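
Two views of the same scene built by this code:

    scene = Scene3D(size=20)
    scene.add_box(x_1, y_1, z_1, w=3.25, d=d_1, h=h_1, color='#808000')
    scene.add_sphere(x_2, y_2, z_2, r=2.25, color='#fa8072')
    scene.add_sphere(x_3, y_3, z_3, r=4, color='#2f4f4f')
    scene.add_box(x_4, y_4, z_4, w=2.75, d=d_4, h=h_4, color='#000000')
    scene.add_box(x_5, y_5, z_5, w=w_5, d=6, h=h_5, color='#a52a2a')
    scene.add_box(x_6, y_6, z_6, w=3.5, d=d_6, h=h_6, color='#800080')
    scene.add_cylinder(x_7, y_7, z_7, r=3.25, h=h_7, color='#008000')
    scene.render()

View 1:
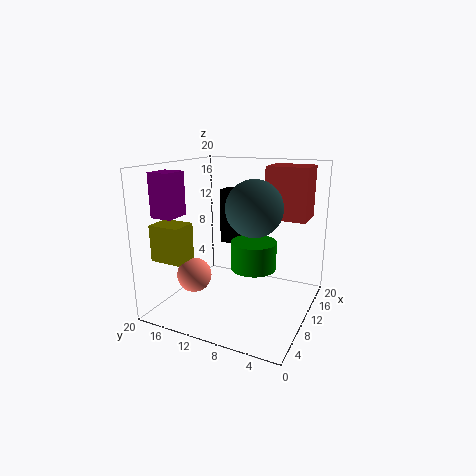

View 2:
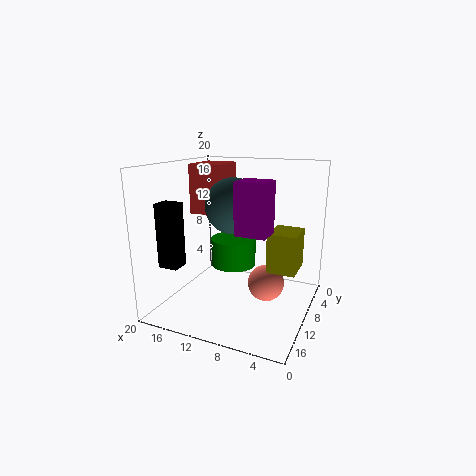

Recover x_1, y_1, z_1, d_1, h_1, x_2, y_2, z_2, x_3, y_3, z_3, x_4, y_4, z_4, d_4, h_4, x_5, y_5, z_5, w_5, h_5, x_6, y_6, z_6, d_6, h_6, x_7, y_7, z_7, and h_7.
x_1 = 0.25; y_1 = 13; z_1 = 9; d_1 = 4; h_1 = 4.5; x_2 = 4.5; y_2 = 13.75; z_2 = 6; x_3 = 11.5; y_3 = 8.25; z_3 = 14; x_4 = 16.25; y_4 = 13.75; z_4 = 6.5; d_4 = 2.5; h_4 = 8.75; x_5 = 14; y_5 = 1.75; z_5 = 12; w_5 = 5; h_5 = 7.5; x_6 = 3; y_6 = 16; z_6 = 13.5; d_6 = 3; h_6 = 5.75; x_7 = 11.5; y_7 = 8.25; z_7 = 5.25; h_7 = 4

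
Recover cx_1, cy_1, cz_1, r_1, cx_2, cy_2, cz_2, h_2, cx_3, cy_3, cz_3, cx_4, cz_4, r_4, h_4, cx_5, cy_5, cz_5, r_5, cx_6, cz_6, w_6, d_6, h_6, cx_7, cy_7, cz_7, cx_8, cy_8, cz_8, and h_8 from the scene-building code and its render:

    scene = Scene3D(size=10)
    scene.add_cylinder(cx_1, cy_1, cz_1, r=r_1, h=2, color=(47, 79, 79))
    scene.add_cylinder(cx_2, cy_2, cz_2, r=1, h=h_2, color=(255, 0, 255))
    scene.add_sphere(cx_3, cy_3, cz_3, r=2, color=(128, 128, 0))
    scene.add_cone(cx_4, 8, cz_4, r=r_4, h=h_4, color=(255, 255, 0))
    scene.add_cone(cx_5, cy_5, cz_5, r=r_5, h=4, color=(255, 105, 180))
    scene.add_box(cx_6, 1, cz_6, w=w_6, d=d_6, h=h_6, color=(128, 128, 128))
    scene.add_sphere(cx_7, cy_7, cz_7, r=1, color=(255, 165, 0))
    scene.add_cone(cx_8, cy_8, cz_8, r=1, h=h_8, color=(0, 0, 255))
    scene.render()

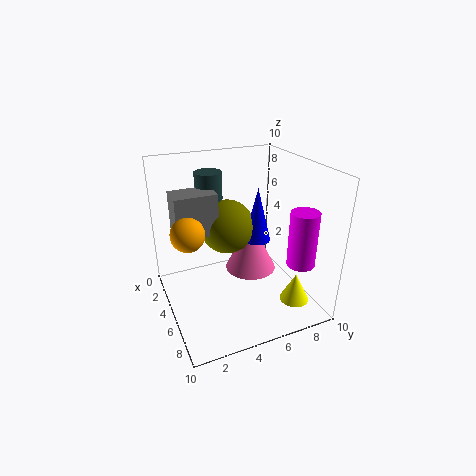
cx_1 = 2, cy_1 = 4, cz_1 = 7, r_1 = 1, cx_2 = 7, cy_2 = 9, cz_2 = 3, h_2 = 4, cx_3 = 3, cy_3 = 5, cz_3 = 5, cx_4 = 8, cz_4 = 1, r_4 = 1, h_4 = 2, cx_5 = 3, cy_5 = 7, cz_5 = 1, r_5 = 2, cx_6 = 2, cz_6 = 5, w_6 = 2, d_6 = 3, h_6 = 3, cx_7 = 7, cy_7 = 1, cz_7 = 7, cx_8 = 4, cy_8 = 7, cz_8 = 4, h_8 = 4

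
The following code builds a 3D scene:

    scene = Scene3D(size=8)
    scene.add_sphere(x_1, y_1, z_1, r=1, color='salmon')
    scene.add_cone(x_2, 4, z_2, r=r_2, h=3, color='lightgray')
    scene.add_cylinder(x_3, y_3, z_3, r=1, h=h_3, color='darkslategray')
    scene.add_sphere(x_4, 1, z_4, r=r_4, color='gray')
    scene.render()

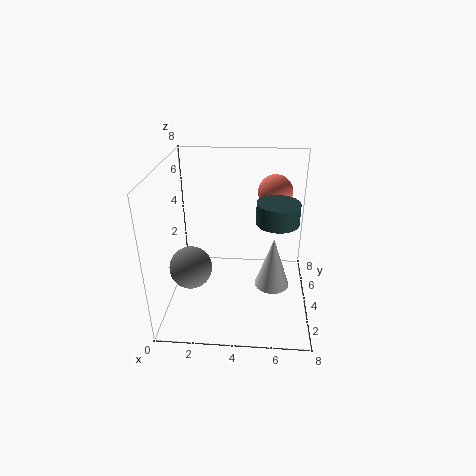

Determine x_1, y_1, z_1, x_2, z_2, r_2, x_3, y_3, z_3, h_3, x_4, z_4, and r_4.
x_1 = 6
y_1 = 6
z_1 = 6
x_2 = 6
z_2 = 1
r_2 = 1
x_3 = 6
y_3 = 2
z_3 = 6
h_3 = 1
x_4 = 2
z_4 = 4
r_4 = 1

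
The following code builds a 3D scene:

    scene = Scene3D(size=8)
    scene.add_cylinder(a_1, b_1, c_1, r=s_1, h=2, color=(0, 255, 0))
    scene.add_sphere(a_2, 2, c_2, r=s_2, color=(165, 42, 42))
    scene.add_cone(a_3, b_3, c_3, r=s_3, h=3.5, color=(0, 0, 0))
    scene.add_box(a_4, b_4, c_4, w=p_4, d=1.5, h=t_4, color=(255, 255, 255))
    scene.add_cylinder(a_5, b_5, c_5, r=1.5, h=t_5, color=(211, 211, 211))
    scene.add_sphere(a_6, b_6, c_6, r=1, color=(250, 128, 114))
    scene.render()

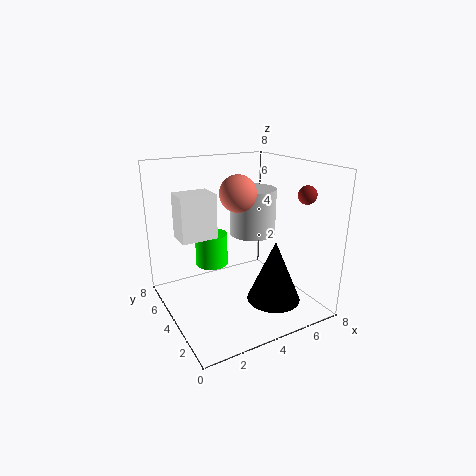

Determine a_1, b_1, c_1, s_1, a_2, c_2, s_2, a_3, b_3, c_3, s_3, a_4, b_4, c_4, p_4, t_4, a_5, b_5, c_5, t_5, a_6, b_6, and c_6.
a_1 = 3.5; b_1 = 6.5; c_1 = 1.5; s_1 = 1; a_2 = 7; c_2 = 6.5; s_2 = 0.5; a_3 = 5.5; b_3 = 2.5; c_3 = 0.5; s_3 = 1.5; a_4 = 1; b_4 = 4.5; c_4 = 4; p_4 = 2; t_4 = 2.5; a_5 = 6.5; b_5 = 6.5; c_5 = 3; t_5 = 3; a_6 = 4; b_6 = 4; c_6 = 6.5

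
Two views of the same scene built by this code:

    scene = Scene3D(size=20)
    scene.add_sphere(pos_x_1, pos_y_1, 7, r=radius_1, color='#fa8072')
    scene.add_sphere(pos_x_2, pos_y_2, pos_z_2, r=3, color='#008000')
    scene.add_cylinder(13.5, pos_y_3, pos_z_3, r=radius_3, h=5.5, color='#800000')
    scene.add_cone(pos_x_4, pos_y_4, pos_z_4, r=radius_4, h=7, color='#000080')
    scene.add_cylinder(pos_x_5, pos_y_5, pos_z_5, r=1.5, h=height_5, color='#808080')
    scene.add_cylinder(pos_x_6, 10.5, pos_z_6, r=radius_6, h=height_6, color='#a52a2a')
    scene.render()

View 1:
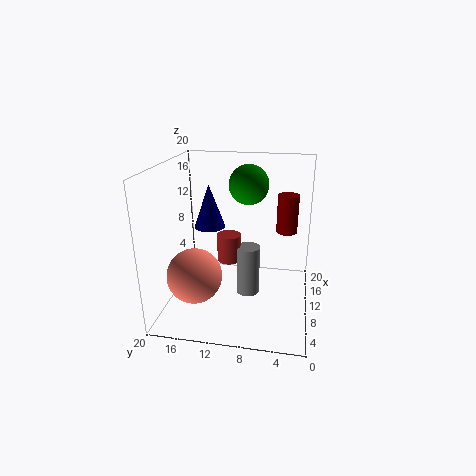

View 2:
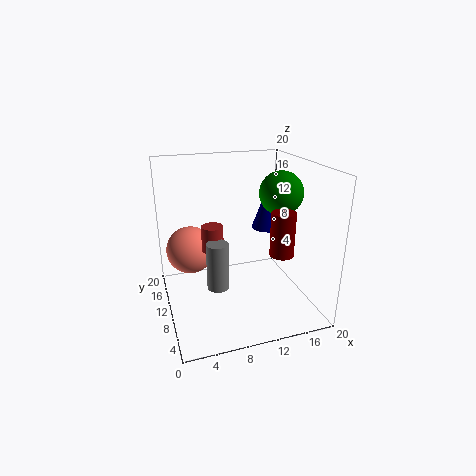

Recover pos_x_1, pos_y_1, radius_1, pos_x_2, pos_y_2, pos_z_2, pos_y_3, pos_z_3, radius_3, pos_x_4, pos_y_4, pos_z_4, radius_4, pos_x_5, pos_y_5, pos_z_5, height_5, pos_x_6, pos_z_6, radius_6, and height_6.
pos_x_1 = 4, pos_y_1 = 14.5, radius_1 = 3.5, pos_x_2 = 16, pos_y_2 = 9.5, pos_z_2 = 16, pos_y_3 = 3.5, pos_z_3 = 10, radius_3 = 1.5, pos_x_4 = 17, pos_y_4 = 16, pos_z_4 = 8.5, radius_4 = 2.5, pos_x_5 = 6.5, pos_y_5 = 8, pos_z_5 = 4, height_5 = 6.5, pos_x_6 = 6.5, pos_z_6 = 8.5, radius_6 = 1.5, height_6 = 3.5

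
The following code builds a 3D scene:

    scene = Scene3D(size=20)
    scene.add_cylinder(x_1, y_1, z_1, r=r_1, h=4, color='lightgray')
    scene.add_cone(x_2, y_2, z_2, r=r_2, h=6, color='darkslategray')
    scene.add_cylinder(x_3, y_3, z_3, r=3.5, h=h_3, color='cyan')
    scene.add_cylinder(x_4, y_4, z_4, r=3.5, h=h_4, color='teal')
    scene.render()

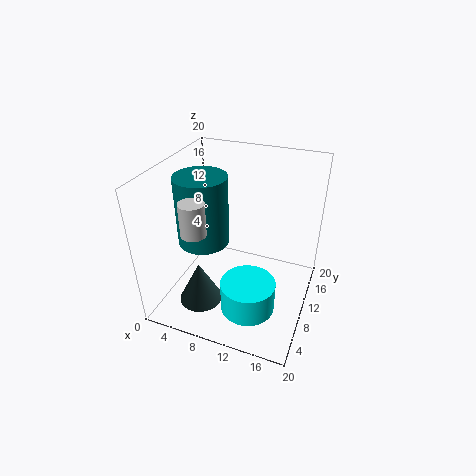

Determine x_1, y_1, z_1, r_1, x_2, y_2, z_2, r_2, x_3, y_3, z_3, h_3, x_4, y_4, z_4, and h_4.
x_1 = 7.5
y_1 = 2.5
z_1 = 14.5
r_1 = 1.5
x_2 = 6
y_2 = 5.5
z_2 = 1.5
r_2 = 3
x_3 = 13.5
y_3 = 4.5
z_3 = 3.5
h_3 = 4
x_4 = 5.5
y_4 = 8.5
z_4 = 9.5
h_4 = 9.5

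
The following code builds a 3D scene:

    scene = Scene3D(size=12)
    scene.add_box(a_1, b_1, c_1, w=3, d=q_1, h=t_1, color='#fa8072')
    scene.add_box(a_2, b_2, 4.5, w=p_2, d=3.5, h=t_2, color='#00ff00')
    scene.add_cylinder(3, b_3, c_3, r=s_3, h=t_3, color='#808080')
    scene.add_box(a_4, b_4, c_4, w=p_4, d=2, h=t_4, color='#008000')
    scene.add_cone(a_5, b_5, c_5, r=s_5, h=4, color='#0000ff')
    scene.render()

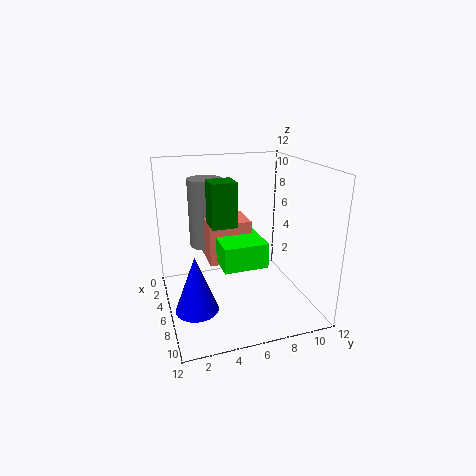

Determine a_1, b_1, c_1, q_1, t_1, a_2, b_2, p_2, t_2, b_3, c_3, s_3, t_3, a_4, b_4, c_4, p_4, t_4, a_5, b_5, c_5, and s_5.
a_1 = 3.5
b_1 = 3.5
c_1 = 4
q_1 = 3.5
t_1 = 3.5
a_2 = 5
b_2 = 4
p_2 = 4
t_2 = 2
b_3 = 4
c_3 = 4.5
s_3 = 1.5
t_3 = 6
a_4 = 5.5
b_4 = 3.5
c_4 = 7.5
p_4 = 2
t_4 = 3.5
a_5 = 10.5
b_5 = 1.5
c_5 = 3
s_5 = 1.5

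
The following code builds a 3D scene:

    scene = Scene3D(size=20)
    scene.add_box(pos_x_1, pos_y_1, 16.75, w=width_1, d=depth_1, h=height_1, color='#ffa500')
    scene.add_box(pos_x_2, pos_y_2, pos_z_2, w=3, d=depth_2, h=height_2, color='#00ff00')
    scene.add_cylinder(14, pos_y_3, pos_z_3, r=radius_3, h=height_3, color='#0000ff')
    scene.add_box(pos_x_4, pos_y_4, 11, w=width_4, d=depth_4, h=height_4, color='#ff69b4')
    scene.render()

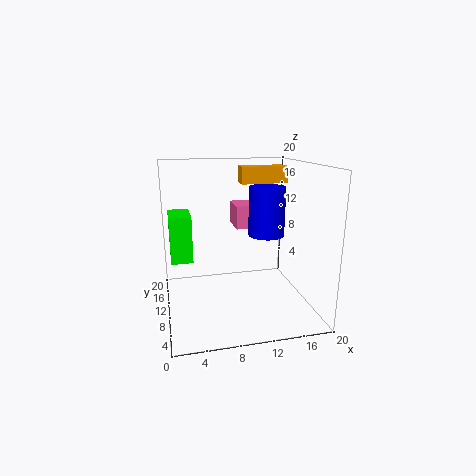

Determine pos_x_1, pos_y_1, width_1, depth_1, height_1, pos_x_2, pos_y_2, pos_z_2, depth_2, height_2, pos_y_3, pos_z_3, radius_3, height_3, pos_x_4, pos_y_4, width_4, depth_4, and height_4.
pos_x_1 = 11.5; pos_y_1 = 13.75; width_1 = 7; depth_1 = 2.5; height_1 = 2.5; pos_x_2 = 0.75; pos_y_2 = 10.25; pos_z_2 = 6.75; depth_2 = 5.25; height_2 = 6.5; pos_y_3 = 9.75; pos_z_3 = 10.25; radius_3 = 2.5; height_3 = 6.75; pos_x_4 = 10; pos_y_4 = 10.75; width_4 = 6.25; depth_4 = 4.25; height_4 = 3.25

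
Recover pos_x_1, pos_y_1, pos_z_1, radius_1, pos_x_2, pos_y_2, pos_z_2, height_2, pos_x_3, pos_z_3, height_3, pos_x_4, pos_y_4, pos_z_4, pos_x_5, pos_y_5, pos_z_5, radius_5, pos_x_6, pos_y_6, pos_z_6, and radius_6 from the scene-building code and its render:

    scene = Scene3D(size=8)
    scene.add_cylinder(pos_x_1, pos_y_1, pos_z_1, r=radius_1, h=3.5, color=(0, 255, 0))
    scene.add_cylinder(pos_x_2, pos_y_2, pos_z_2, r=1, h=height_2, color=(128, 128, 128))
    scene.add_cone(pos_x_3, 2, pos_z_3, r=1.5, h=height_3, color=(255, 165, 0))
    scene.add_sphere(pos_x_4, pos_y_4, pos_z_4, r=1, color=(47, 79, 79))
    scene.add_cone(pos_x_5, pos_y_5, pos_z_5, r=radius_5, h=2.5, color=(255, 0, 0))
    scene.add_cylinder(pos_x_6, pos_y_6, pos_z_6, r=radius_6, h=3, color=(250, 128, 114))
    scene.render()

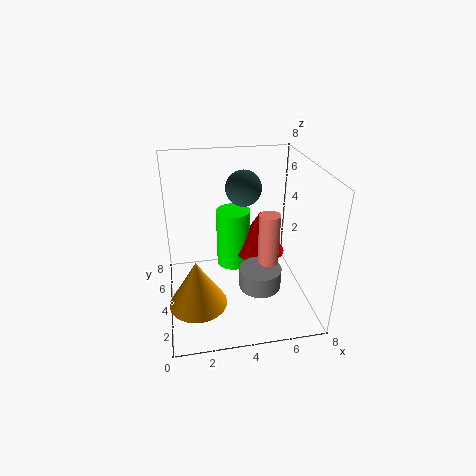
pos_x_1 = 4
pos_y_1 = 5.5
pos_z_1 = 1.5
radius_1 = 1
pos_x_2 = 4.5
pos_y_2 = 1
pos_z_2 = 3
height_2 = 1
pos_x_3 = 1.5
pos_z_3 = 1.5
height_3 = 2.5
pos_x_4 = 4.5
pos_y_4 = 5
pos_z_4 = 6.5
pos_x_5 = 5.5
pos_y_5 = 5
pos_z_5 = 2.5
radius_5 = 1.5
pos_x_6 = 5
pos_y_6 = 1.5
pos_z_6 = 3.5
radius_6 = 0.5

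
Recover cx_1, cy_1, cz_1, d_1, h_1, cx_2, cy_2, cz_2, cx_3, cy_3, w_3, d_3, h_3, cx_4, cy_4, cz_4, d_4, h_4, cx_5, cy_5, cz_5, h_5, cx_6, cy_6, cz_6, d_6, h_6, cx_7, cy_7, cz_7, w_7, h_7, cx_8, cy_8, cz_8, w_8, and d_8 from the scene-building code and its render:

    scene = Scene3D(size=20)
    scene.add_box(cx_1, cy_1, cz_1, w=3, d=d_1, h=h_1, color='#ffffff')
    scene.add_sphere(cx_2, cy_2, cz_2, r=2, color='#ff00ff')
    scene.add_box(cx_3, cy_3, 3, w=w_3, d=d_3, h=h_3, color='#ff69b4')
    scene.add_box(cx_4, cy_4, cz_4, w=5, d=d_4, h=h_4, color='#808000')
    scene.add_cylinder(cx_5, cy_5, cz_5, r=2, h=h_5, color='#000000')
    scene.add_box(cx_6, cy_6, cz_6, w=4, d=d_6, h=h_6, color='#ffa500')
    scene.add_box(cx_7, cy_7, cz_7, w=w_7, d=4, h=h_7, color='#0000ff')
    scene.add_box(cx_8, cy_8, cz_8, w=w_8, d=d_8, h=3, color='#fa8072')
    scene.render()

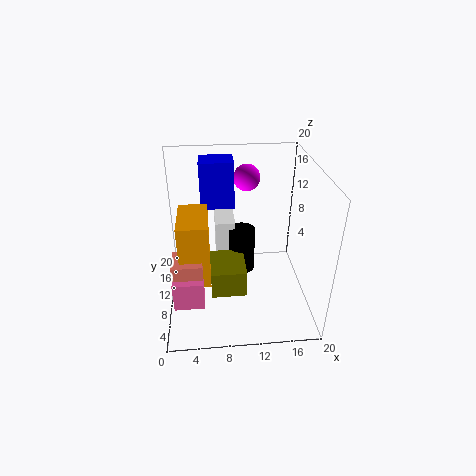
cx_1 = 7; cy_1 = 14; cz_1 = 1; d_1 = 6; h_1 = 9; cx_2 = 12; cy_2 = 17; cz_2 = 16; cx_3 = 1; cy_3 = 4; w_3 = 4; d_3 = 3; h_3 = 4; cx_4 = 6; cy_4 = 7; cz_4 = 2; d_4 = 6; h_4 = 4; cx_5 = 11; cy_5 = 14; cz_5 = 2; h_5 = 7; cx_6 = 2; cy_6 = 6; cz_6 = 5; d_6 = 7; h_6 = 9; cx_7 = 5; cy_7 = 15; cz_7 = 12; w_7 = 5; h_7 = 7; cx_8 = 1; cy_8 = 5; cz_8 = 6; w_8 = 4; d_8 = 4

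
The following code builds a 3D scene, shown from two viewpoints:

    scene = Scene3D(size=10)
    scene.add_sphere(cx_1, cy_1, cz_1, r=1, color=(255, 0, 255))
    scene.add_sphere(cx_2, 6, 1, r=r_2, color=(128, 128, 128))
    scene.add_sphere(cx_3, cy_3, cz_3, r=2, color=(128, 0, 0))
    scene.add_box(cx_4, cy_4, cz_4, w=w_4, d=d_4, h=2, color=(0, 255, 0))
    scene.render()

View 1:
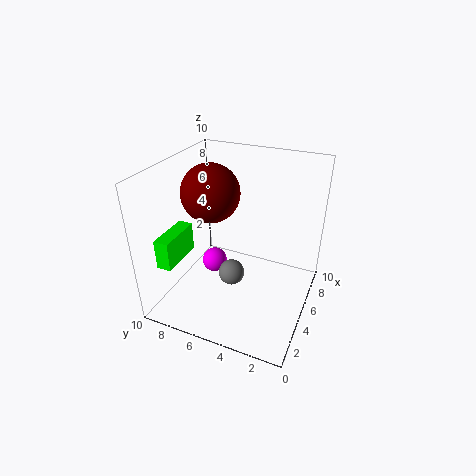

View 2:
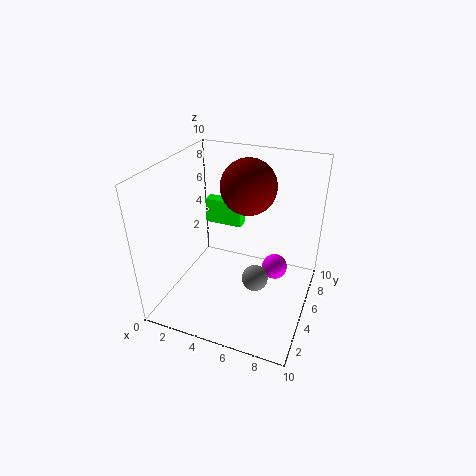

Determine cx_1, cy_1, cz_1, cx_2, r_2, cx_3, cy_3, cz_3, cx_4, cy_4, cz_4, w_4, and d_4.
cx_1 = 7; cy_1 = 8; cz_1 = 1; cx_2 = 6; r_2 = 1; cx_3 = 5; cy_3 = 7; cz_3 = 8; cx_4 = 1; cy_4 = 8; cz_4 = 4; w_4 = 3; d_4 = 1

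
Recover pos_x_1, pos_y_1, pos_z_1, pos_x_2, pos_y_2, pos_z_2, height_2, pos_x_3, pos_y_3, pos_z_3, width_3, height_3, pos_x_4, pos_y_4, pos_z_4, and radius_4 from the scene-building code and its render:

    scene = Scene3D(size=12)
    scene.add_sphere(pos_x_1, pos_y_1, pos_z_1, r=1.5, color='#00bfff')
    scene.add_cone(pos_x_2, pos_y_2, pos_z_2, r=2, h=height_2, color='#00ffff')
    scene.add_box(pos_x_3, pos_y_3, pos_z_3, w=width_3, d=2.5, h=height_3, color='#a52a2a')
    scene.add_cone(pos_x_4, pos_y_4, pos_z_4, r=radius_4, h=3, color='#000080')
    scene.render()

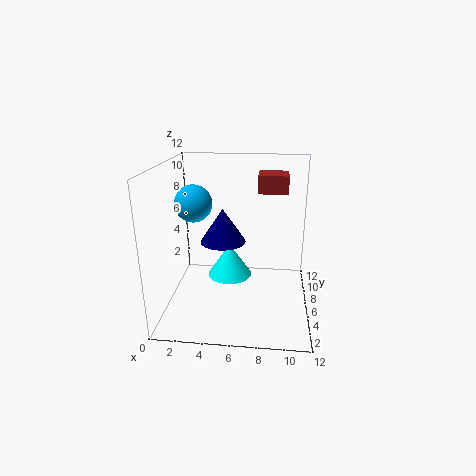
pos_x_1 = 2.5; pos_y_1 = 5.5; pos_z_1 = 9; pos_x_2 = 5; pos_y_2 = 8; pos_z_2 = 1.5; height_2 = 3; pos_x_3 = 7.5; pos_y_3 = 7; pos_z_3 = 9.5; width_3 = 2.5; height_3 = 1.5; pos_x_4 = 4.5; pos_y_4 = 7.5; pos_z_4 = 5; radius_4 = 2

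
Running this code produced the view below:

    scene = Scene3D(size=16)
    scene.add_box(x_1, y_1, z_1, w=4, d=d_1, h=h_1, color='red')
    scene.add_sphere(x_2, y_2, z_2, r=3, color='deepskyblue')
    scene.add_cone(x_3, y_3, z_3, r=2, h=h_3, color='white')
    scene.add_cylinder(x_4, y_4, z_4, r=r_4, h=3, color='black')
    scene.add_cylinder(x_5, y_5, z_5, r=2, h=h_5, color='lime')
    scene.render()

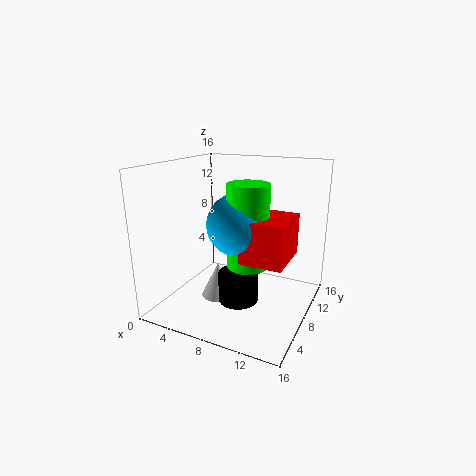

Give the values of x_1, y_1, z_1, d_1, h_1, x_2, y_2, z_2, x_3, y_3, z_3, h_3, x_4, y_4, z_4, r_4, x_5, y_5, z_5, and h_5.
x_1 = 11
y_1 = 2
z_1 = 8
d_1 = 5
h_1 = 4
x_2 = 10
y_2 = 4
z_2 = 11
x_3 = 6
y_3 = 7
z_3 = 1
h_3 = 4
x_4 = 10
y_4 = 4
z_4 = 3
r_4 = 2
x_5 = 11
y_5 = 4
z_5 = 7
h_5 = 8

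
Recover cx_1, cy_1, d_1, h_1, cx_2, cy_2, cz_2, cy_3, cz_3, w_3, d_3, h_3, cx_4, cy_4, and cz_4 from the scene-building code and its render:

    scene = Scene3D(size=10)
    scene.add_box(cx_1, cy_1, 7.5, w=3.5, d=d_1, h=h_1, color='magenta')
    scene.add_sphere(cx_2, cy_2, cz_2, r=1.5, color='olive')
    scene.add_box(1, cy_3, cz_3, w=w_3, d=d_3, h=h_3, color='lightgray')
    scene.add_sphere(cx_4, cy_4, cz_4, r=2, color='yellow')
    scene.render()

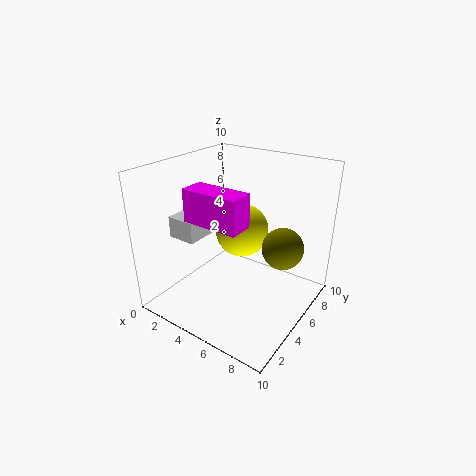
cx_1 = 4; cy_1 = 1; d_1 = 1.5; h_1 = 2; cx_2 = 7.5; cy_2 = 7; cz_2 = 4; cy_3 = 2.5; cz_3 = 5; w_3 = 2; d_3 = 3; h_3 = 1.5; cx_4 = 4; cy_4 = 7; cz_4 = 4.5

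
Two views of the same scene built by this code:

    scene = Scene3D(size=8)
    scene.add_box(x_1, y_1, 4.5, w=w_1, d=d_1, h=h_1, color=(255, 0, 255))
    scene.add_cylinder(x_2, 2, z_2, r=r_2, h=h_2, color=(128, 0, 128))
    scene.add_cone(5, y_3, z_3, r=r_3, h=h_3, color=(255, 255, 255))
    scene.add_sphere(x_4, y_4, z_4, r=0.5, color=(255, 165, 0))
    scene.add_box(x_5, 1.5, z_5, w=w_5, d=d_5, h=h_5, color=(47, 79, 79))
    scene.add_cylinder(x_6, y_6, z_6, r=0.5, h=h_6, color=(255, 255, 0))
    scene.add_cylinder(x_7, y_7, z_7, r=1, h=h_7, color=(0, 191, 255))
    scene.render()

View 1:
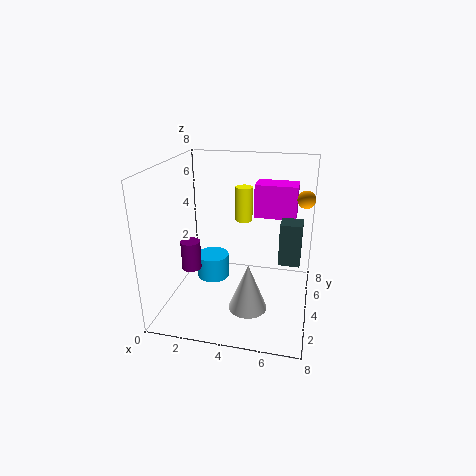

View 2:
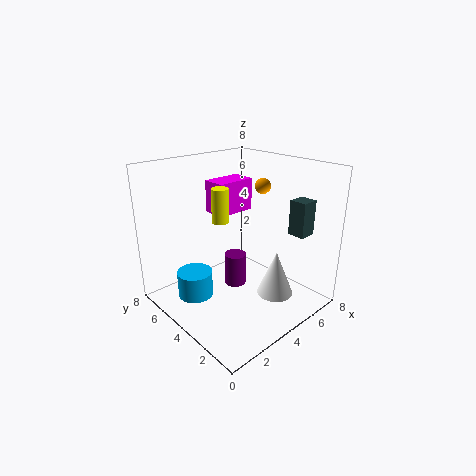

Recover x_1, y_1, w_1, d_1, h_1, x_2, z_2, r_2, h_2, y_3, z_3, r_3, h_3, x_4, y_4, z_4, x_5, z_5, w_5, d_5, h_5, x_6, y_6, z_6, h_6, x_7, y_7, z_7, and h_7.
x_1 = 4.5
y_1 = 6
w_1 = 2.5
d_1 = 1.5
h_1 = 2
x_2 = 2
z_2 = 3
r_2 = 0.5
h_2 = 1.5
y_3 = 2
z_3 = 1
r_3 = 1
h_3 = 2.5
x_4 = 7.5
y_4 = 5.5
z_4 = 6
x_5 = 6.5
z_5 = 4
w_5 = 1
d_5 = 1
h_5 = 2
x_6 = 4
y_6 = 5.5
z_6 = 4.5
h_6 = 2
x_7 = 2
y_7 = 5.5
z_7 = 0.5
h_7 = 1.5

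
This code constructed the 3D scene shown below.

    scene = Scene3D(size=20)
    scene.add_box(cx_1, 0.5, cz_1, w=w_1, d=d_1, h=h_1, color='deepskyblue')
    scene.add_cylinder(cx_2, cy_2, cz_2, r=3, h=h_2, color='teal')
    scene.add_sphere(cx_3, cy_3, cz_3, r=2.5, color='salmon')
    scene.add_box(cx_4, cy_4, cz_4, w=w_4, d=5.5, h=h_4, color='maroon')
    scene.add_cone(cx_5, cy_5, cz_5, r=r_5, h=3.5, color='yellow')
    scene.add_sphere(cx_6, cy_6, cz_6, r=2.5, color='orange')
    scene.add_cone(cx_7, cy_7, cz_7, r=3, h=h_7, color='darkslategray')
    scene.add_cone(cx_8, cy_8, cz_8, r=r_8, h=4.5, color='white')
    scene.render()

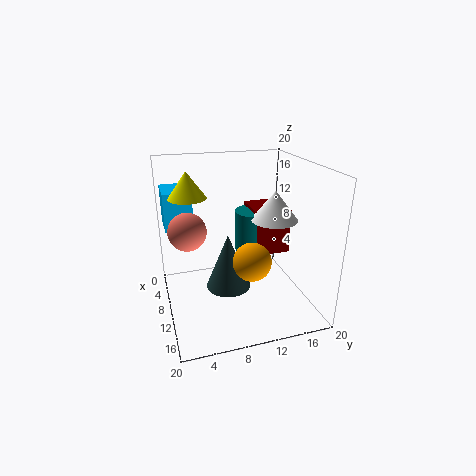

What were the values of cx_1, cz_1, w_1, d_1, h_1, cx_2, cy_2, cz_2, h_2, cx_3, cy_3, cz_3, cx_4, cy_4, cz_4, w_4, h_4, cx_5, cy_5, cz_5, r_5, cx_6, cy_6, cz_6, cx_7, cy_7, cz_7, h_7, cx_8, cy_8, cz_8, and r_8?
cx_1 = 1
cz_1 = 10.5
w_1 = 5.5
d_1 = 4
h_1 = 5.5
cx_2 = 4
cy_2 = 14.5
cz_2 = 5
h_2 = 6.5
cx_3 = 10.5
cy_3 = 3
cz_3 = 12
cx_4 = 0.5
cy_4 = 14
cz_4 = 5
w_4 = 6.5
h_4 = 7
cx_5 = 9
cy_5 = 3.5
cz_5 = 16
r_5 = 2.5
cx_6 = 14.5
cy_6 = 10.5
cz_6 = 8.5
cx_7 = 12
cy_7 = 8
cz_7 = 4
h_7 = 7.5
cx_8 = 7.5
cy_8 = 16.5
cz_8 = 11
r_8 = 3.5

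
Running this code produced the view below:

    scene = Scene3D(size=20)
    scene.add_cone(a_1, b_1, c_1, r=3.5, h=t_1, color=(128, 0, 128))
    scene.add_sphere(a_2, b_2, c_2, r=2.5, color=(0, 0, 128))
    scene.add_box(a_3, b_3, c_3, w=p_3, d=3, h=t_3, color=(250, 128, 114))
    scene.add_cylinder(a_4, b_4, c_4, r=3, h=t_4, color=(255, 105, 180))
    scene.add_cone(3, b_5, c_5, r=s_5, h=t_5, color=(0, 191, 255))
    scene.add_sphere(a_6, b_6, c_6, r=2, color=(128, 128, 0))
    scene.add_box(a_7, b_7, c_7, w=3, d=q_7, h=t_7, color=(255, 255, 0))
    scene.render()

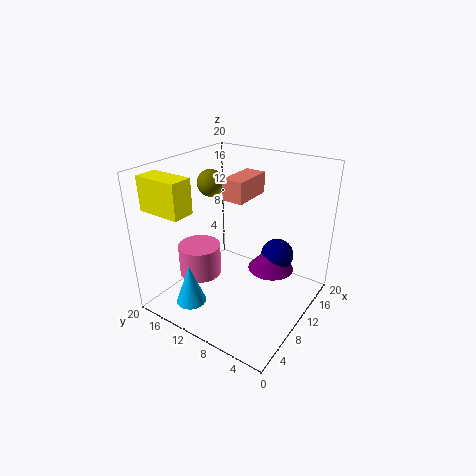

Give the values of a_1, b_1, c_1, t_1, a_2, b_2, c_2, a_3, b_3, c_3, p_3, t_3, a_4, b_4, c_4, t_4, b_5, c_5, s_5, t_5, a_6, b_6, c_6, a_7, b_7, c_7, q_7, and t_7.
a_1 = 15.5, b_1 = 7.5, c_1 = 3, t_1 = 4, a_2 = 16.5, b_2 = 7, c_2 = 5, a_3 = 10, b_3 = 9.5, c_3 = 15, p_3 = 6, t_3 = 3, a_4 = 7.5, b_4 = 15, c_4 = 4, t_4 = 4.5, b_5 = 13, c_5 = 2.5, s_5 = 2, t_5 = 5.5, a_6 = 12.5, b_6 = 16.5, c_6 = 16, a_7 = 1.5, b_7 = 13, c_7 = 15, q_7 = 6, t_7 = 4.5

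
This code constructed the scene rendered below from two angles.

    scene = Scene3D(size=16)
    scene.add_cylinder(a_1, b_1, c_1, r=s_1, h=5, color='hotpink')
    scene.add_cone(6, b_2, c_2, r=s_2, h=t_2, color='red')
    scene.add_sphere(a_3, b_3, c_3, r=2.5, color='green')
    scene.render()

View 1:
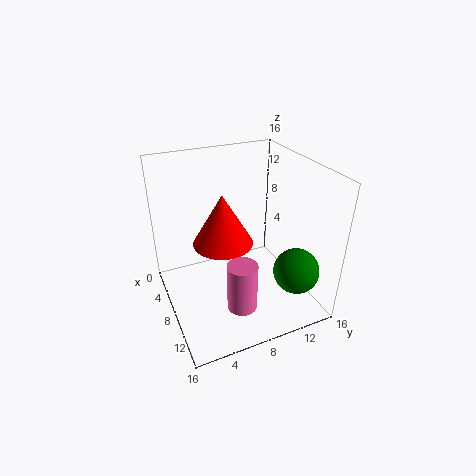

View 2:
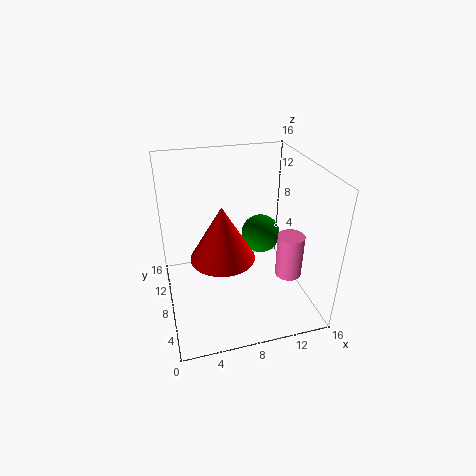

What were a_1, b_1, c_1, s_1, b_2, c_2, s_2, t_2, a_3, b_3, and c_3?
a_1 = 13.5, b_1 = 6, c_1 = 3.5, s_1 = 1.5, b_2 = 7, c_2 = 6.5, s_2 = 3.5, t_2 = 6, a_3 = 12.5, b_3 = 13, c_3 = 5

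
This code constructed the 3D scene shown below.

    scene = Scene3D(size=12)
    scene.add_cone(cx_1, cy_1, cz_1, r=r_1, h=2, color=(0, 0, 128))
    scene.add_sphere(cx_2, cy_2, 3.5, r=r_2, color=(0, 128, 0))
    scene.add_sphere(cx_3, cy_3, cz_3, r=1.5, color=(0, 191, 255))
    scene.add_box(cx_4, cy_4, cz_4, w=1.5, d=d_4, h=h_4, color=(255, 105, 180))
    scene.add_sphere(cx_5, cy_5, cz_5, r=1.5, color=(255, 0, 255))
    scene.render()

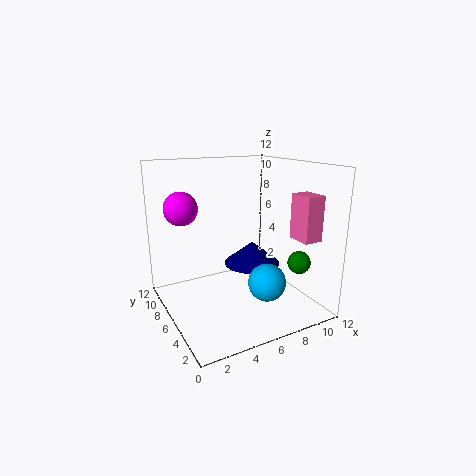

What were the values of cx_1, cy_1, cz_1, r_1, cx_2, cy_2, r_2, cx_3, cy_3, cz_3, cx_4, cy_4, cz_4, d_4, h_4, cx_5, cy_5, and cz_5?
cx_1 = 8
cy_1 = 7
cz_1 = 3
r_1 = 2.5
cx_2 = 11
cy_2 = 4
r_2 = 1
cx_3 = 7
cy_3 = 3
cz_3 = 3
cx_4 = 9
cy_4 = 1
cz_4 = 6.5
d_4 = 2
h_4 = 3.5
cx_5 = 2.5
cy_5 = 10
cz_5 = 8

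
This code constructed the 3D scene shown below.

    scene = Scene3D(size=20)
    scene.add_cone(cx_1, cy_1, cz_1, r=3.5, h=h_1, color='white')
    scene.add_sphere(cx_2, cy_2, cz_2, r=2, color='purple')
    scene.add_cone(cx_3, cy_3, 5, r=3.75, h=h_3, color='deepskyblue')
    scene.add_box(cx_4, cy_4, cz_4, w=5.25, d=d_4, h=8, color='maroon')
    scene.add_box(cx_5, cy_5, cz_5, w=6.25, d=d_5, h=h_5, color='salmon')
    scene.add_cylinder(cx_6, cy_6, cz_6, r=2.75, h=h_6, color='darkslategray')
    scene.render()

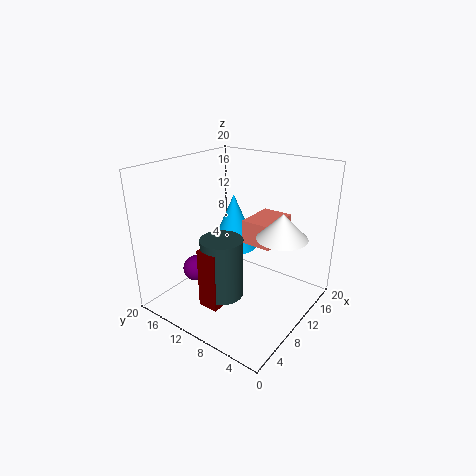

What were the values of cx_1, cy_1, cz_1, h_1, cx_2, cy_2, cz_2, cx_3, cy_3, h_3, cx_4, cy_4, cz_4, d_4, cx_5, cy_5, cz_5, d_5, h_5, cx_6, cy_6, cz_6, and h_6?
cx_1 = 12.5; cy_1 = 4.5; cz_1 = 10.5; h_1 = 3.5; cx_2 = 9; cy_2 = 17.5; cz_2 = 3; cx_3 = 16; cy_3 = 15.25; h_3 = 8.75; cx_4 = 2.75; cy_4 = 8.25; cz_4 = 2.75; d_4 = 2.75; cx_5 = 12; cy_5 = 6.25; cz_5 = 8.25; d_5 = 4.5; h_5 = 3.5; cx_6 = 5.5; cy_6 = 9.25; cz_6 = 3.75; h_6 = 8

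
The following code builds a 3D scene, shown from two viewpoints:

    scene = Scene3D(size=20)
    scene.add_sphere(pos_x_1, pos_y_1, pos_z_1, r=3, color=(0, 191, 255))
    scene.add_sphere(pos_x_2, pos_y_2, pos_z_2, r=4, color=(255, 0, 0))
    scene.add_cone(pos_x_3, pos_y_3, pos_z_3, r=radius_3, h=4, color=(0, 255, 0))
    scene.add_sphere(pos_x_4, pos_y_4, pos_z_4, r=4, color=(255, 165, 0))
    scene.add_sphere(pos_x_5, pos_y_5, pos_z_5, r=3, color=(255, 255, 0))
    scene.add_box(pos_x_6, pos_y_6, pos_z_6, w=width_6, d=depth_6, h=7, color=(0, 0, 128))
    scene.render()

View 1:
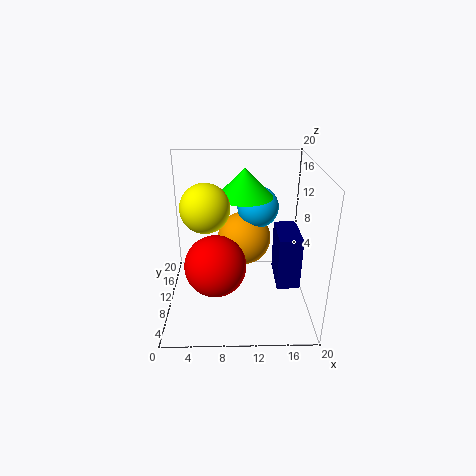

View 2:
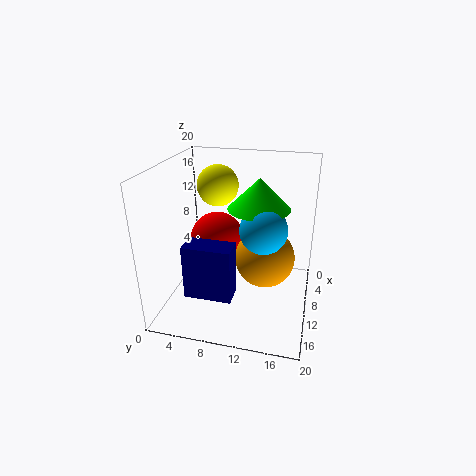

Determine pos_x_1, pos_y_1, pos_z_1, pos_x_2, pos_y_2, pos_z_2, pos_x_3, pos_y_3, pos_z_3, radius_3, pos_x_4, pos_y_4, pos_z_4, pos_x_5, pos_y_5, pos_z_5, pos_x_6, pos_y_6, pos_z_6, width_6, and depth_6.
pos_x_1 = 13; pos_y_1 = 14; pos_z_1 = 13; pos_x_2 = 7; pos_y_2 = 6; pos_z_2 = 8; pos_x_3 = 11; pos_y_3 = 13; pos_z_3 = 15; radius_3 = 4; pos_x_4 = 11; pos_y_4 = 14; pos_z_4 = 8; pos_x_5 = 6; pos_y_5 = 6; pos_z_5 = 16; pos_x_6 = 15; pos_y_6 = 5; pos_z_6 = 5; width_6 = 3; depth_6 = 6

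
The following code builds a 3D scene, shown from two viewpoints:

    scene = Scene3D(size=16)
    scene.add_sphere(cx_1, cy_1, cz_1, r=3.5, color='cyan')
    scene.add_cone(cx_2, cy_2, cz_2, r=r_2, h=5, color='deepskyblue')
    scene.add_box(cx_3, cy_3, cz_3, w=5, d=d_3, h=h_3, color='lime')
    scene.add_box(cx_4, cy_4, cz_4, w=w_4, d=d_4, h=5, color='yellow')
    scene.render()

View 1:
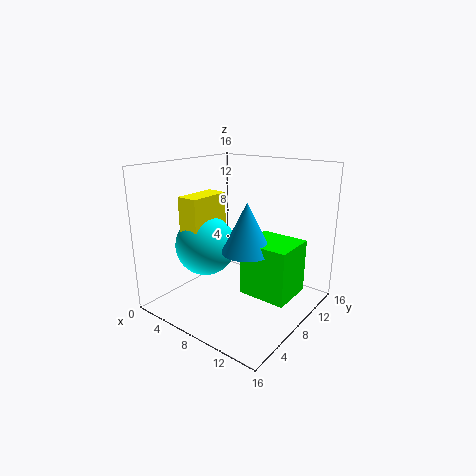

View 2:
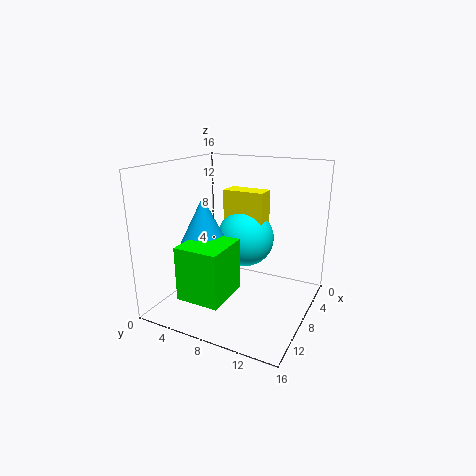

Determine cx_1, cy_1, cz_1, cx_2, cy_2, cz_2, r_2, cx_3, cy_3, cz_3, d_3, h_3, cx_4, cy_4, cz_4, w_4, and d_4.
cx_1 = 4
cy_1 = 7
cz_1 = 6.5
cx_2 = 11
cy_2 = 5.5
cz_2 = 8
r_2 = 2.5
cx_3 = 10.5
cy_3 = 5
cz_3 = 3.5
d_3 = 4.5
h_3 = 5.5
cx_4 = 2.5
cy_4 = 4.5
cz_4 = 7.5
w_4 = 2.5
d_4 = 5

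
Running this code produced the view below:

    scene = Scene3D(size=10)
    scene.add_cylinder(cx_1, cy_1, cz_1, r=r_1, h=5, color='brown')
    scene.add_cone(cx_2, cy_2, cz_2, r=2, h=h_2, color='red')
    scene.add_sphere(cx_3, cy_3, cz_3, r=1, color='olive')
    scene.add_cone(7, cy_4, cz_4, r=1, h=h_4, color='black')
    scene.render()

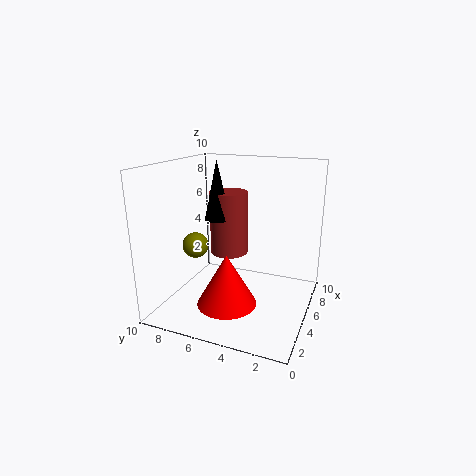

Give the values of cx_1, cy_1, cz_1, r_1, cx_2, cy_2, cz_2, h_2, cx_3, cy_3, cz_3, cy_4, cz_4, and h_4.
cx_1 = 8
cy_1 = 7
cz_1 = 2.5
r_1 = 1.5
cx_2 = 3
cy_2 = 5
cz_2 = 1
h_2 = 3.5
cx_3 = 6
cy_3 = 9
cz_3 = 3.5
cy_4 = 7.5
cz_4 = 5.5
h_4 = 4.5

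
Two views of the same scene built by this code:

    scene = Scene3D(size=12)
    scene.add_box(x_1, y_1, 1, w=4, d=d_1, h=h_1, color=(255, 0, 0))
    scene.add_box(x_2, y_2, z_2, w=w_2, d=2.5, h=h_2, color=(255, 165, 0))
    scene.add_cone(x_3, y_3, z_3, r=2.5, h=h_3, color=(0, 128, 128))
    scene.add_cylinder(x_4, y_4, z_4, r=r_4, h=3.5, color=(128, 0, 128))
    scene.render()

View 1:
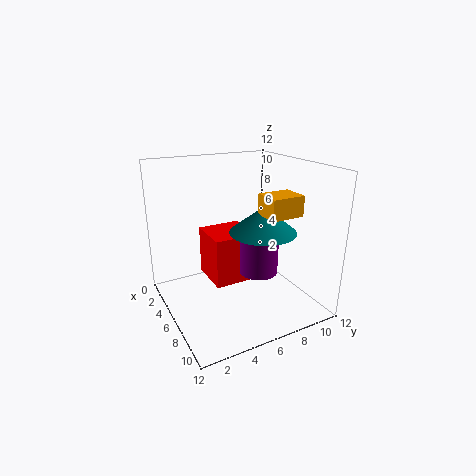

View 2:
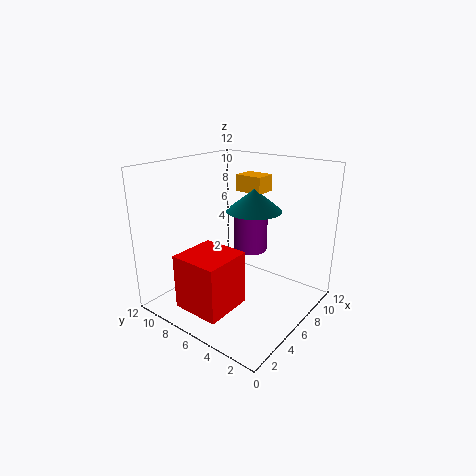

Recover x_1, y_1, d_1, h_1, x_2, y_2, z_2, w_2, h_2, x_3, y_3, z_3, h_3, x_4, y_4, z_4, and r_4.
x_1 = 1
y_1 = 4.5
d_1 = 4
h_1 = 4.5
x_2 = 9
y_2 = 6
z_2 = 9
w_2 = 2
h_2 = 1.5
x_3 = 9
y_3 = 6.5
z_3 = 7.5
h_3 = 2
x_4 = 8.5
y_4 = 6.5
z_4 = 4
r_4 = 1.5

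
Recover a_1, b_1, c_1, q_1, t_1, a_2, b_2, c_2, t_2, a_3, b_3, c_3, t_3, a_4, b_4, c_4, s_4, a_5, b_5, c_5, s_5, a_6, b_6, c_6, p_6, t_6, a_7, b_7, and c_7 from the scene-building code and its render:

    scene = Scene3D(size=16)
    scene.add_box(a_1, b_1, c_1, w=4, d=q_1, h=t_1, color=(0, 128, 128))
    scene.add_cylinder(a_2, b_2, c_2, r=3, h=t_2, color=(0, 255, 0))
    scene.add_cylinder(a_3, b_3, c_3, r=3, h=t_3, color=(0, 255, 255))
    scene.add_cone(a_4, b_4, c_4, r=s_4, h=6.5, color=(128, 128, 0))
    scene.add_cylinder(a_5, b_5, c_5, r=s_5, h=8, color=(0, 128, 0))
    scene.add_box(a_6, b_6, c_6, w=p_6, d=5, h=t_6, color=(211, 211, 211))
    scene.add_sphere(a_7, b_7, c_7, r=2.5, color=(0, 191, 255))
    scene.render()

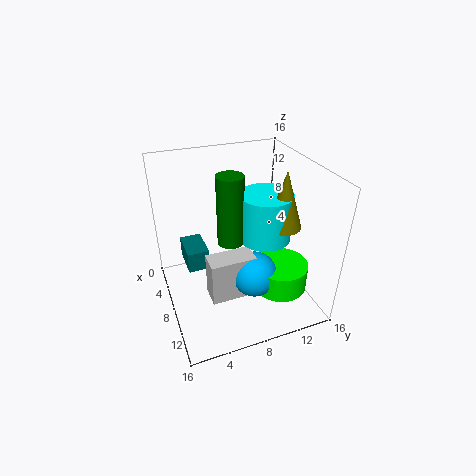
a_1 = 2.5
b_1 = 2.5
c_1 = 3.5
q_1 = 2.5
t_1 = 2.5
a_2 = 11
b_2 = 12
c_2 = 2.5
t_2 = 3
a_3 = 7.5
b_3 = 11.5
c_3 = 7
t_3 = 5.5
a_4 = 9
b_4 = 13
c_4 = 9
s_4 = 2
a_5 = 7
b_5 = 7.5
c_5 = 7
s_5 = 1.5
a_6 = 8.5
b_6 = 4
c_6 = 2
p_6 = 2.5
t_6 = 5
a_7 = 10.5
b_7 = 9
c_7 = 4.5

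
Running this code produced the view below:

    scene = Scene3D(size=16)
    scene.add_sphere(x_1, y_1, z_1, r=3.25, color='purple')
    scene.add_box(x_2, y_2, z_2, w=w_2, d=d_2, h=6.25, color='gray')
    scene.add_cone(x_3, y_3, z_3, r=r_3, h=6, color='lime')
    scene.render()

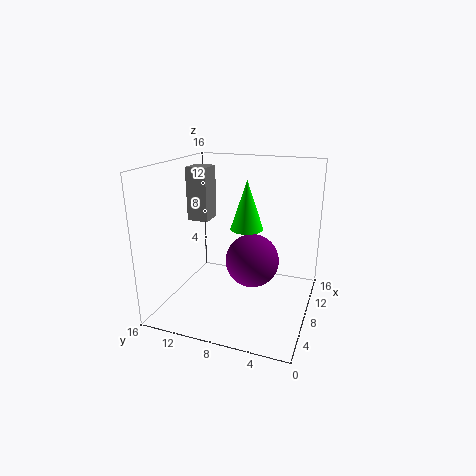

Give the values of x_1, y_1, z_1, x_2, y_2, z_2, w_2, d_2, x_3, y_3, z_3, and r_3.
x_1 = 11, y_1 = 7.25, z_1 = 4, x_2 = 9, y_2 = 12.25, z_2 = 9, w_2 = 2.75, d_2 = 2.5, x_3 = 11.75, y_3 = 8.25, z_3 = 7.75, r_3 = 2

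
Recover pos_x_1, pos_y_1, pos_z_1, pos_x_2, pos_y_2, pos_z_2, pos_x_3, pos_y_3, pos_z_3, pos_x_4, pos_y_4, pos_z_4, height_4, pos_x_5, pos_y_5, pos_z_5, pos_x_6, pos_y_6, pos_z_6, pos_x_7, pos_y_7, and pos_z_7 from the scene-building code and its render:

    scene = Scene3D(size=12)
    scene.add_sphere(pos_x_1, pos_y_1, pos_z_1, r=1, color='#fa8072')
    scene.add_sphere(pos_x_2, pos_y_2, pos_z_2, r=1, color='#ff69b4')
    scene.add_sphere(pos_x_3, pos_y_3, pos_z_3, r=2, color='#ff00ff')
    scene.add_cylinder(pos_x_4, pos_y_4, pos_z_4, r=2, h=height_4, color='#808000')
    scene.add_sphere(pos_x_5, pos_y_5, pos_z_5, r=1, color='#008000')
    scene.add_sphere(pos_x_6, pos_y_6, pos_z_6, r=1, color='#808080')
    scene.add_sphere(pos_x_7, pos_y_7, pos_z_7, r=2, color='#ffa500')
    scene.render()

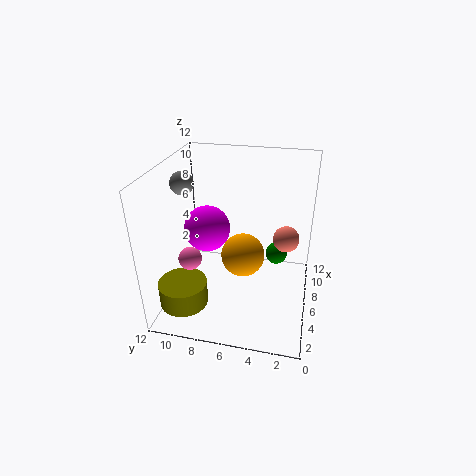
pos_x_1 = 5; pos_y_1 = 2; pos_z_1 = 7; pos_x_2 = 5; pos_y_2 = 10; pos_z_2 = 4; pos_x_3 = 7; pos_y_3 = 9; pos_z_3 = 6; pos_x_4 = 3; pos_y_4 = 10; pos_z_4 = 1; height_4 = 2; pos_x_5 = 9; pos_y_5 = 3; pos_z_5 = 3; pos_x_6 = 7; pos_y_6 = 11; pos_z_6 = 10; pos_x_7 = 8; pos_y_7 = 6; pos_z_7 = 3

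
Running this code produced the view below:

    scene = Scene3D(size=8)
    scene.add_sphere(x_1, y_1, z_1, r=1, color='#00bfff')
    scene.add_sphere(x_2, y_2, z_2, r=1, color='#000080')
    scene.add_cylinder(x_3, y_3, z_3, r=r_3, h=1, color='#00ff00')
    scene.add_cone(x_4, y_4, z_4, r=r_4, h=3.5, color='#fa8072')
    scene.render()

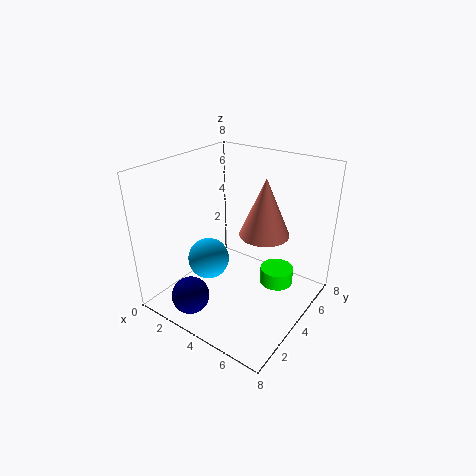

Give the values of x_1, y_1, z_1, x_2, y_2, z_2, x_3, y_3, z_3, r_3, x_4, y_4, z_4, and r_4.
x_1 = 4
y_1 = 1.5
z_1 = 4
x_2 = 3
y_2 = 1
z_2 = 1.5
x_3 = 5.5
y_3 = 6
z_3 = 0.5
r_3 = 1
x_4 = 4.5
y_4 = 6
z_4 = 3.5
r_4 = 1.5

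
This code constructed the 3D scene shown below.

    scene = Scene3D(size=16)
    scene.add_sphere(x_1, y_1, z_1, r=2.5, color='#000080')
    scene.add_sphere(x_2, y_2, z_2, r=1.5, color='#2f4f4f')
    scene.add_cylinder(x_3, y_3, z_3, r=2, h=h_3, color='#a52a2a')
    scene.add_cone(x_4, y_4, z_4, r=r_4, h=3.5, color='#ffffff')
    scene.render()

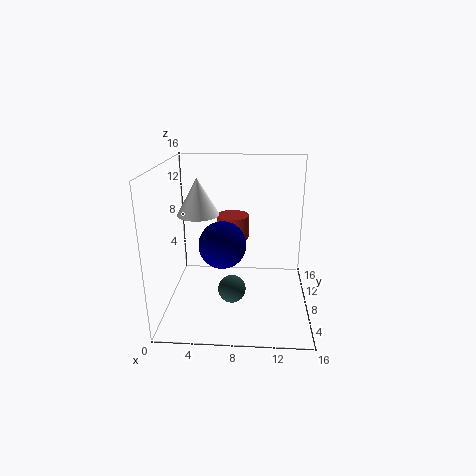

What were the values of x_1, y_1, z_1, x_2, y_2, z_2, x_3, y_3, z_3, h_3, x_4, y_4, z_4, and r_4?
x_1 = 6.5, y_1 = 6, z_1 = 8, x_2 = 7.5, y_2 = 5.5, z_2 = 3, x_3 = 7, y_3 = 13, z_3 = 6, h_3 = 3, x_4 = 4.5, y_4 = 4, z_4 = 12, r_4 = 2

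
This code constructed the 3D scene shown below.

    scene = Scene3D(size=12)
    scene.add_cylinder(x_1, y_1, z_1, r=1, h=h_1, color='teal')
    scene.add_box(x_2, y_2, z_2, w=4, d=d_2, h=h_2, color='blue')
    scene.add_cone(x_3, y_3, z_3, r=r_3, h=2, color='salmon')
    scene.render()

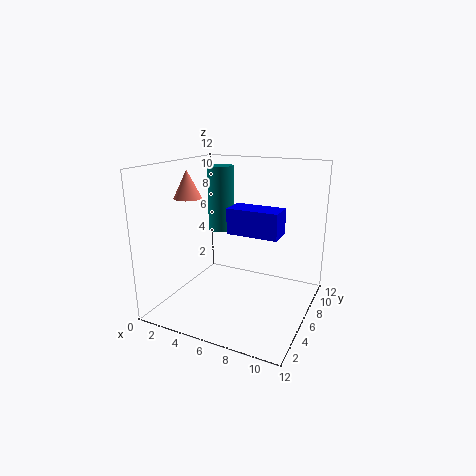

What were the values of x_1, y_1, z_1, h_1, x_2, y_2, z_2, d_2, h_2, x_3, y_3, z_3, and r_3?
x_1 = 5, y_1 = 5, z_1 = 7, h_1 = 5, x_2 = 6, y_2 = 4, z_2 = 7, d_2 = 2, h_2 = 2, x_3 = 4, y_3 = 2, z_3 = 10, r_3 = 1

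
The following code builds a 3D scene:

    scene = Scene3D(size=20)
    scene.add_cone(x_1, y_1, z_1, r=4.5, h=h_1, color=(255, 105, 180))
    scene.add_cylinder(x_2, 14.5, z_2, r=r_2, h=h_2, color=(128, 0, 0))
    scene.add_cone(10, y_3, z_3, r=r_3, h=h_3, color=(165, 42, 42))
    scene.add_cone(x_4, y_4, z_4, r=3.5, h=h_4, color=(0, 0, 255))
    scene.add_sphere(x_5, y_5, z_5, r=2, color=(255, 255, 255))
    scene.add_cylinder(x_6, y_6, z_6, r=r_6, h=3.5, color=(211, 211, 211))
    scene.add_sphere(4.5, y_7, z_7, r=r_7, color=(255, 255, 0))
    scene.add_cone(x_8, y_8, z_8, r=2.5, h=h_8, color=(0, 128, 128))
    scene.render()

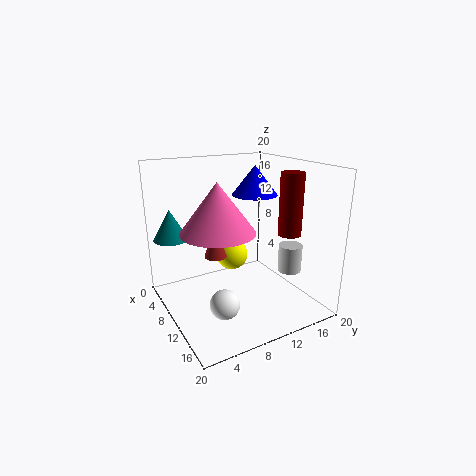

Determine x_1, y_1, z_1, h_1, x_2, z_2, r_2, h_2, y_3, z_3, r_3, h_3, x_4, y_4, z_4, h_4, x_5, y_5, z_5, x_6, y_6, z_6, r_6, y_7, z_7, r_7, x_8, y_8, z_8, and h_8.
x_1 = 14; y_1 = 5; z_1 = 13; h_1 = 6; x_2 = 15.5; z_2 = 11.5; r_2 = 1.5; h_2 = 8; y_3 = 6.5; z_3 = 8; r_3 = 1.5; h_3 = 5; x_4 = 5.5; y_4 = 15.5; z_4 = 14.5; h_4 = 4.5; x_5 = 13.5; y_5 = 6; z_5 = 2.5; x_6 = 16.5; y_6 = 14; z_6 = 7; r_6 = 1.5; y_7 = 12; z_7 = 5; r_7 = 2.5; x_8 = 3.5; y_8 = 2.5; z_8 = 9; h_8 = 4.5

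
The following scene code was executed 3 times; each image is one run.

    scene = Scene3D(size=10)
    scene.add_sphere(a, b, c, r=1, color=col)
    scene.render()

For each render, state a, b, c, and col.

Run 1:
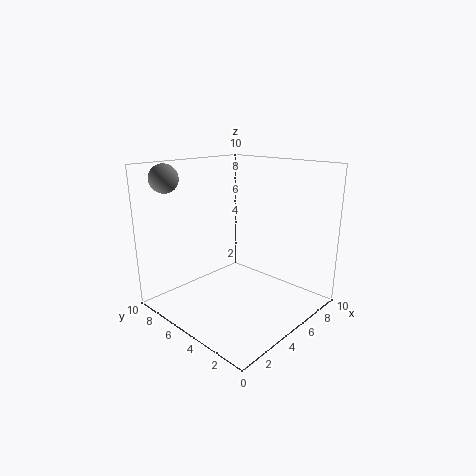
a = 2, b = 9, c = 9, col = 'gray'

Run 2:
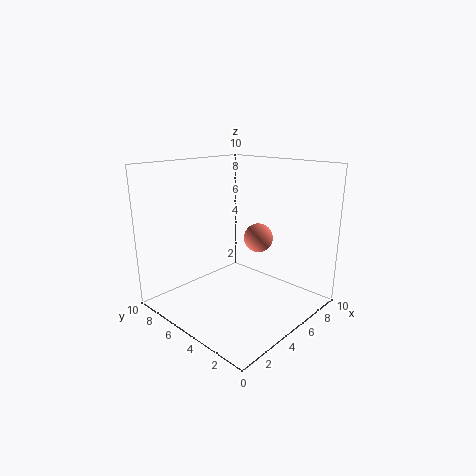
a = 6, b = 4, c = 5, col = 'salmon'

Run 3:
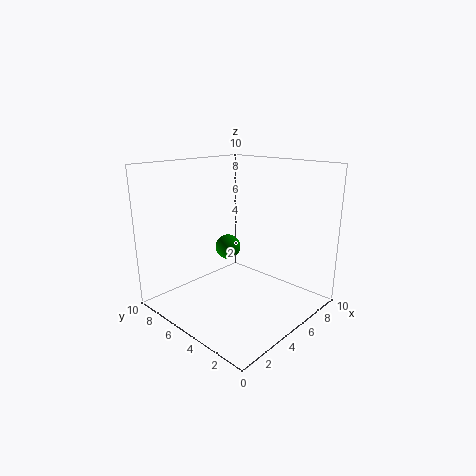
a = 7, b = 8, c = 3, col = 'green'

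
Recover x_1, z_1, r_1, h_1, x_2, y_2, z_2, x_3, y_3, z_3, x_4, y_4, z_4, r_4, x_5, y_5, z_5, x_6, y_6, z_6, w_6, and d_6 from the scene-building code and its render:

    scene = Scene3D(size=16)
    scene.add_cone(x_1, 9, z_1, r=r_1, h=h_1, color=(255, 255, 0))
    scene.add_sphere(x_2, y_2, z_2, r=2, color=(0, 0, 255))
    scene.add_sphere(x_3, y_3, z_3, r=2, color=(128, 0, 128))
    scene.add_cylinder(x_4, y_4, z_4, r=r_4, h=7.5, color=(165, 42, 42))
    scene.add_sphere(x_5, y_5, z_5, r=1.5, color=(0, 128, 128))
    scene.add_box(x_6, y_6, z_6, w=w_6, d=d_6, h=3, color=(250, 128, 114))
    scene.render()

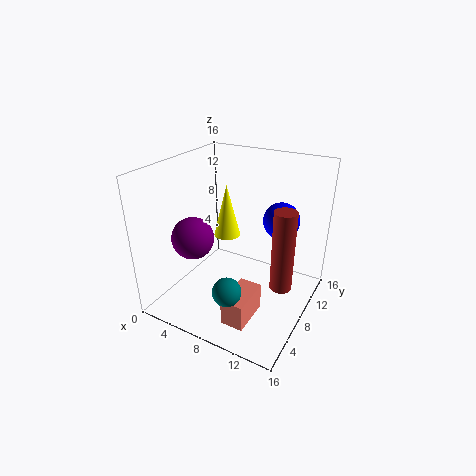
x_1 = 6
z_1 = 7.5
r_1 = 1.5
h_1 = 6
x_2 = 12
y_2 = 10.5
z_2 = 10
x_3 = 6.5
y_3 = 2
z_3 = 10.5
x_4 = 15
y_4 = 3.5
z_4 = 7
r_4 = 1
x_5 = 9.5
y_5 = 3
z_5 = 4.5
x_6 = 9
y_6 = 2.5
z_6 = 0.5
w_6 = 2.5
d_6 = 4.5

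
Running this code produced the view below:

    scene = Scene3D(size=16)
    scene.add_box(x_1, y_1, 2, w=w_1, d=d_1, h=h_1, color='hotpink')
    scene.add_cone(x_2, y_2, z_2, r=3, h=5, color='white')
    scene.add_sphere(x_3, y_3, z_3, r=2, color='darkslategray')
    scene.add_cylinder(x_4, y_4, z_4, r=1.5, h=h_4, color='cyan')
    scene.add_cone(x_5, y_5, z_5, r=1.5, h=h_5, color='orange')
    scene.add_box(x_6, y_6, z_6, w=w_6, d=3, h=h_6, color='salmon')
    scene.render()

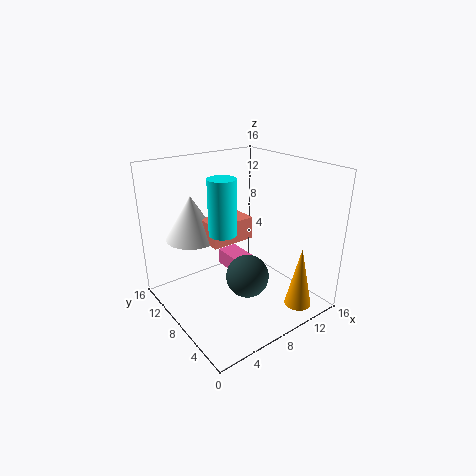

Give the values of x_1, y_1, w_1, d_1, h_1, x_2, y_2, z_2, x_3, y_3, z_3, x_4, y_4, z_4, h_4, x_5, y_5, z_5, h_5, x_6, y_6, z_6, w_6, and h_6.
x_1 = 9; y_1 = 9.5; w_1 = 2.5; d_1 = 4; h_1 = 2; x_2 = 4.5; y_2 = 12; z_2 = 7.5; x_3 = 5; y_3 = 2.5; z_3 = 7; x_4 = 6; y_4 = 8; z_4 = 9; h_4 = 6; x_5 = 12.5; y_5 = 2.5; z_5 = 0.5; h_5 = 7; x_6 = 5; y_6 = 8; z_6 = 7.5; w_6 = 5; h_6 = 2.5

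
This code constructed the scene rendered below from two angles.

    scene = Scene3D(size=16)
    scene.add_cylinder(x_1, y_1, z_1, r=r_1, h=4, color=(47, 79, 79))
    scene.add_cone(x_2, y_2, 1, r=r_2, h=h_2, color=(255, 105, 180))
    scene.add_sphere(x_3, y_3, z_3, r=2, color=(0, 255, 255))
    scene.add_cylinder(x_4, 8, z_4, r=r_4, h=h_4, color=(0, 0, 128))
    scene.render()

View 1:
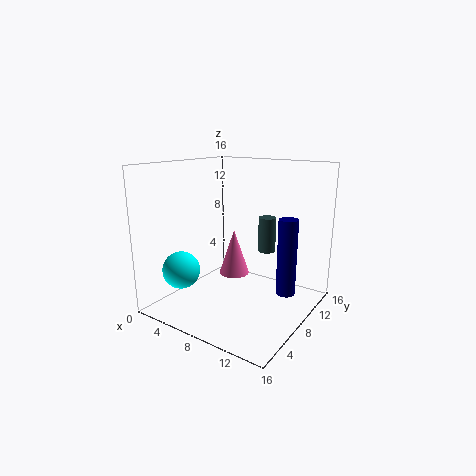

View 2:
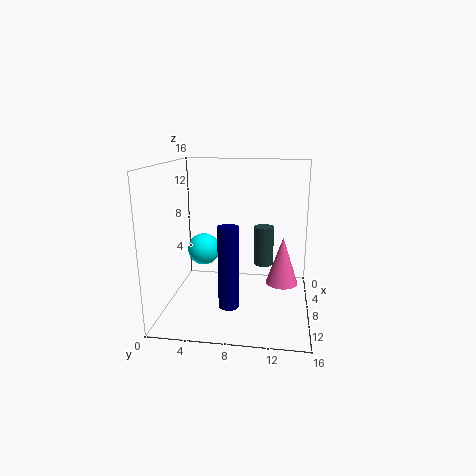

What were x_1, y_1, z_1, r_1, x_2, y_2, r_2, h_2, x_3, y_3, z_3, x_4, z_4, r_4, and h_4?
x_1 = 10
y_1 = 11
z_1 = 6
r_1 = 1
x_2 = 4
y_2 = 13
r_2 = 2
h_2 = 6
x_3 = 4
y_3 = 3
z_3 = 5
x_4 = 14
z_4 = 3
r_4 = 1
h_4 = 8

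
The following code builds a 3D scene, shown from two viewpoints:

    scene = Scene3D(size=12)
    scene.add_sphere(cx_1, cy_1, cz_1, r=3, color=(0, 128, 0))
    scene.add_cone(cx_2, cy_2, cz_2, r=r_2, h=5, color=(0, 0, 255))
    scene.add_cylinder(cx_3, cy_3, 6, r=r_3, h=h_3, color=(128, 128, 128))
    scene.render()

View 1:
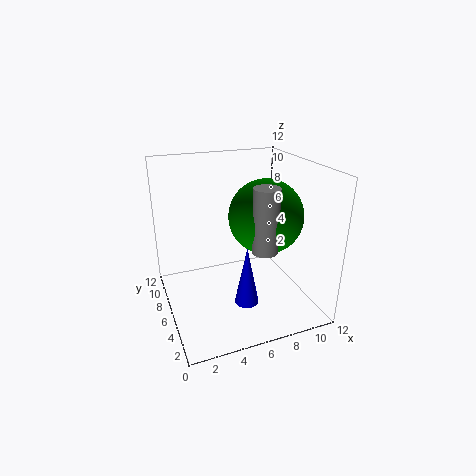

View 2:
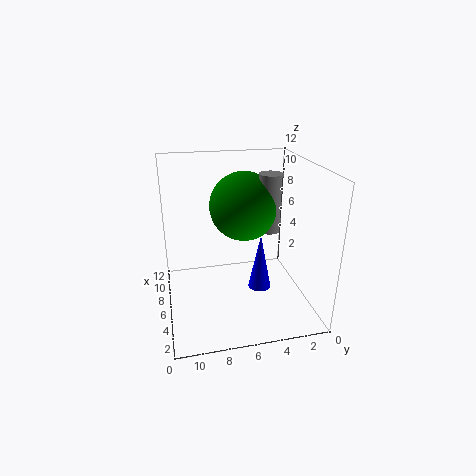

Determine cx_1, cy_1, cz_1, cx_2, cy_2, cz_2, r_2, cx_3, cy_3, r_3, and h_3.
cx_1 = 8
cy_1 = 5
cz_1 = 8
cx_2 = 6
cy_2 = 4
cz_2 = 1
r_2 = 1
cx_3 = 7
cy_3 = 3
r_3 = 1
h_3 = 5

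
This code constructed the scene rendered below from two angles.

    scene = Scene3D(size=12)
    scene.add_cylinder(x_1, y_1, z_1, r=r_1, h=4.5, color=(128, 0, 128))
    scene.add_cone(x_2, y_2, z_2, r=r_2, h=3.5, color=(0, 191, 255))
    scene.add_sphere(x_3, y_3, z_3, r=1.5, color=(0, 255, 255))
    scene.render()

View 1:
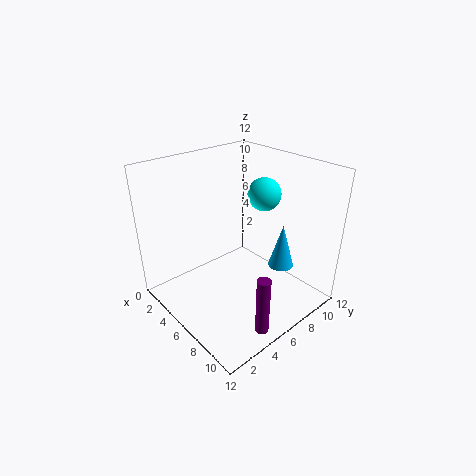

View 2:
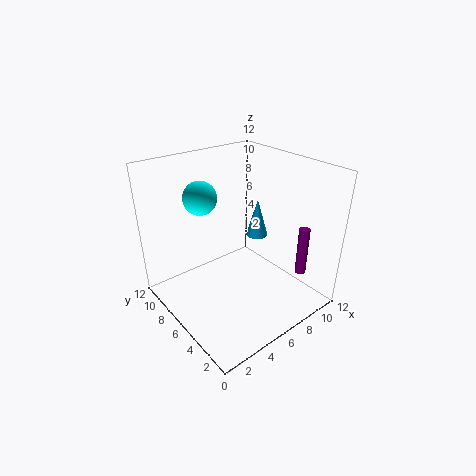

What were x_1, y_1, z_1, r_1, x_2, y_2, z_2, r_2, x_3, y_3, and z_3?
x_1 = 11.5; y_1 = 3.5; z_1 = 1.5; r_1 = 0.5; x_2 = 9.5; y_2 = 7.5; z_2 = 4.5; r_2 = 1; x_3 = 5; y_3 = 10; z_3 = 8.5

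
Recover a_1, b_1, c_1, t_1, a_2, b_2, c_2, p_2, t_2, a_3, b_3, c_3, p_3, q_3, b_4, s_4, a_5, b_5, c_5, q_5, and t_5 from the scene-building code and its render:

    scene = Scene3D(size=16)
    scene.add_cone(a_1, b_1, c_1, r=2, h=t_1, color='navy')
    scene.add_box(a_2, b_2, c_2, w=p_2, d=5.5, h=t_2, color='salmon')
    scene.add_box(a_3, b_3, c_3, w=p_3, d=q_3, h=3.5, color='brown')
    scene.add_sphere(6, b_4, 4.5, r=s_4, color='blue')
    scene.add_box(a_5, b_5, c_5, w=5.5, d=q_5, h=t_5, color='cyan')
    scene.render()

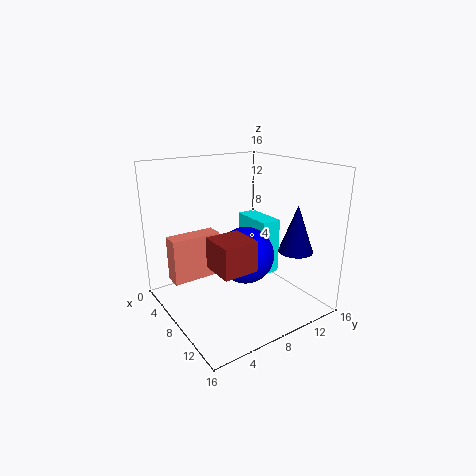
a_1 = 11; b_1 = 14; c_1 = 6; t_1 = 5.5; a_2 = 4.5; b_2 = 1; c_2 = 3.5; p_2 = 2; t_2 = 5; a_3 = 7; b_3 = 4.5; c_3 = 5; p_3 = 4; q_3 = 4; b_4 = 10.5; s_4 = 3.5; a_5 = 1.5; b_5 = 12.5; c_5 = 1.5; q_5 = 2.5; t_5 = 7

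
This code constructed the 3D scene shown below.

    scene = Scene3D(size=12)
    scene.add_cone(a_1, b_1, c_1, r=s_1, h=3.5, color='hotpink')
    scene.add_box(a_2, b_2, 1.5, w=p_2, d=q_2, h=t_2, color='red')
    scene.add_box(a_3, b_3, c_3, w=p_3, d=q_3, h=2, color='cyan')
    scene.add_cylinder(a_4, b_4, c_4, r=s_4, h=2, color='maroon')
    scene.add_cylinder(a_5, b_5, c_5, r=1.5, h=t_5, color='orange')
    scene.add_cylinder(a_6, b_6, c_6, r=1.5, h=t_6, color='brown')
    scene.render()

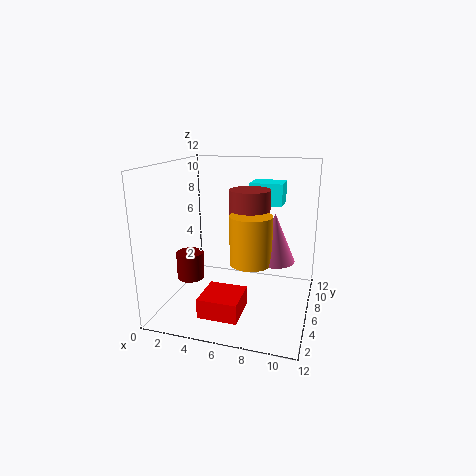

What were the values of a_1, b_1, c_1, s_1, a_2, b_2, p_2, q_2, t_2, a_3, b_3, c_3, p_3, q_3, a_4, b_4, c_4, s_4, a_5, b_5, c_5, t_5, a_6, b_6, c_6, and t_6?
a_1 = 9.5, b_1 = 3.5, c_1 = 5.5, s_1 = 1.5, a_2 = 4.5, b_2 = 0.5, p_2 = 3, q_2 = 3, t_2 = 1.5, a_3 = 6, b_3 = 9.5, c_3 = 8, p_3 = 3, q_3 = 2.5, a_4 = 3.5, b_4 = 2, c_4 = 4, s_4 = 1, a_5 = 8, b_5 = 2.5, c_5 = 5.5, t_5 = 3.5, a_6 = 7.5, b_6 = 4, c_6 = 6.5, t_6 = 4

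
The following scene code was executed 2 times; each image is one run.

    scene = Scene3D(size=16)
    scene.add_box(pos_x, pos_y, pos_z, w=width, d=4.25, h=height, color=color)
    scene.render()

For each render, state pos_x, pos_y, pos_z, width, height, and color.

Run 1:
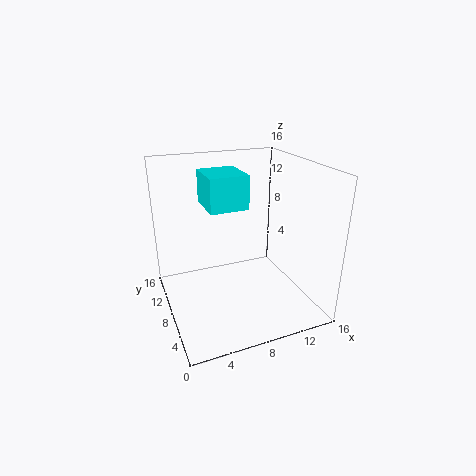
pos_x = 3.75
pos_y = 4
pos_z = 12.75
width = 3.75
height = 3.25
color = 'cyan'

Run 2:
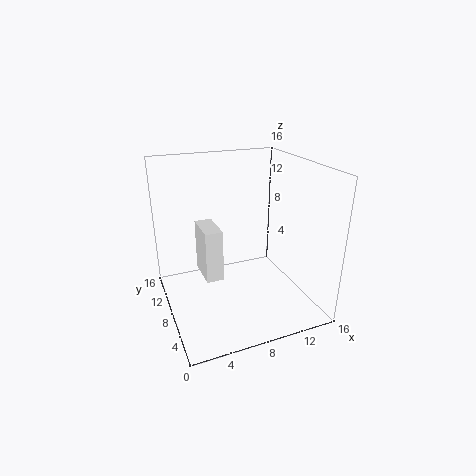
pos_x = 4.25
pos_y = 8
pos_z = 3
width = 2
height = 6
color = 'white'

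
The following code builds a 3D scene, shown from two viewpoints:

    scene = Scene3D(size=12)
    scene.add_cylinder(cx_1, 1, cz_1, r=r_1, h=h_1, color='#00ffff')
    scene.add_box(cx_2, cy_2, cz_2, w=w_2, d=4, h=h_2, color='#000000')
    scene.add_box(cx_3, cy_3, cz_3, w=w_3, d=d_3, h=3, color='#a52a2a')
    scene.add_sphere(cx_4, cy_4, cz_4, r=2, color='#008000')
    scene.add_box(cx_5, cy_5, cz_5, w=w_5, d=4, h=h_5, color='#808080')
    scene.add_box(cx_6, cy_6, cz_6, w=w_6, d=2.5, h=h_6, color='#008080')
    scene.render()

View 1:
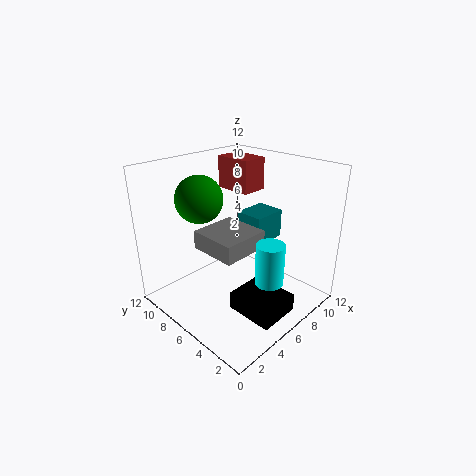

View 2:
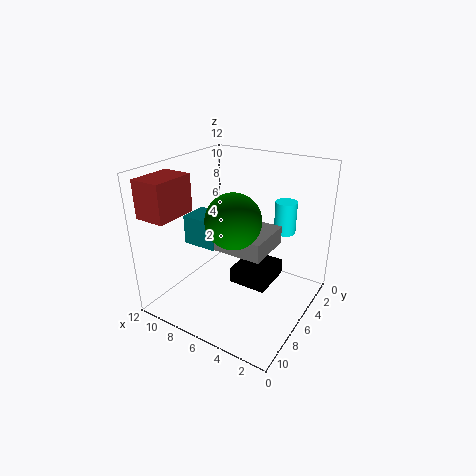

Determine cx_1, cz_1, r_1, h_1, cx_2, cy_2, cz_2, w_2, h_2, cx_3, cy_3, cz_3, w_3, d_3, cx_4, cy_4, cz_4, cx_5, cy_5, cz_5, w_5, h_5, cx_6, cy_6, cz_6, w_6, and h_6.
cx_1 = 4; cz_1 = 5; r_1 = 1; h_1 = 3; cx_2 = 4; cy_2 = 1; cz_2 = 0.5; w_2 = 3.5; h_2 = 1.5; cx_3 = 9; cy_3 = 8; cz_3 = 8.5; w_3 = 2.5; d_3 = 3.5; cx_4 = 4.5; cy_4 = 9; cz_4 = 9; cx_5 = 3; cy_5 = 4; cz_5 = 5.5; w_5 = 4; h_5 = 1.5; cx_6 = 7.5; cy_6 = 5; cz_6 = 5; w_6 = 3; h_6 = 2.5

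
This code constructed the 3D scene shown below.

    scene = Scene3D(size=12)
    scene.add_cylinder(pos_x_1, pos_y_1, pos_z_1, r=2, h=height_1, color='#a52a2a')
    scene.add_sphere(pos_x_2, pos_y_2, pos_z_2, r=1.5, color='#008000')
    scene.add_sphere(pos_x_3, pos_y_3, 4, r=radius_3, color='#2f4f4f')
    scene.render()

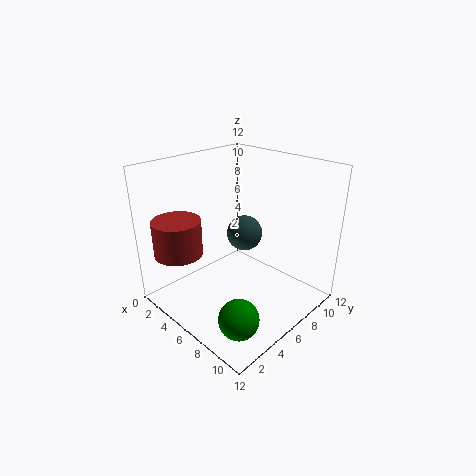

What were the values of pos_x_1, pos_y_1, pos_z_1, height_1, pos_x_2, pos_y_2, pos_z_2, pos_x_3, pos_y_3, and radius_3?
pos_x_1 = 2.75
pos_y_1 = 2.25
pos_z_1 = 4.75
height_1 = 3
pos_x_2 = 10
pos_y_2 = 2
pos_z_2 = 2.25
pos_x_3 = 3
pos_y_3 = 10
radius_3 = 1.75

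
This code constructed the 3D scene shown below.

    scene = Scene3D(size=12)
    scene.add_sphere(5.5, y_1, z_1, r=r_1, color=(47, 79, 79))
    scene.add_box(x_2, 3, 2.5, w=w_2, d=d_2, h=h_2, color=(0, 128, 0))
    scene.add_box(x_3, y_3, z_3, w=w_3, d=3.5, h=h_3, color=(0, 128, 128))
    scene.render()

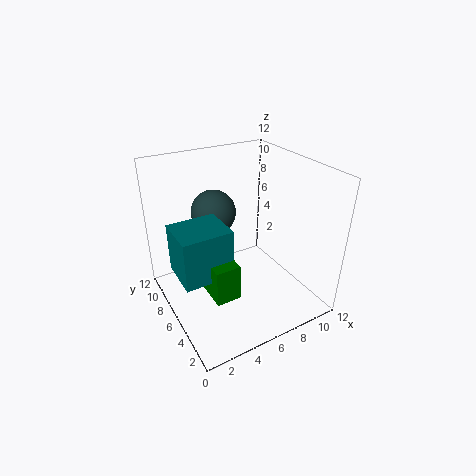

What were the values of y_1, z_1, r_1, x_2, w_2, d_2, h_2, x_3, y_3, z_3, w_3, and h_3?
y_1 = 9.5, z_1 = 7, r_1 = 2, x_2 = 2.5, w_2 = 2, d_2 = 3, h_2 = 3, x_3 = 0.5, y_3 = 4, z_3 = 4, w_3 = 4, h_3 = 4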